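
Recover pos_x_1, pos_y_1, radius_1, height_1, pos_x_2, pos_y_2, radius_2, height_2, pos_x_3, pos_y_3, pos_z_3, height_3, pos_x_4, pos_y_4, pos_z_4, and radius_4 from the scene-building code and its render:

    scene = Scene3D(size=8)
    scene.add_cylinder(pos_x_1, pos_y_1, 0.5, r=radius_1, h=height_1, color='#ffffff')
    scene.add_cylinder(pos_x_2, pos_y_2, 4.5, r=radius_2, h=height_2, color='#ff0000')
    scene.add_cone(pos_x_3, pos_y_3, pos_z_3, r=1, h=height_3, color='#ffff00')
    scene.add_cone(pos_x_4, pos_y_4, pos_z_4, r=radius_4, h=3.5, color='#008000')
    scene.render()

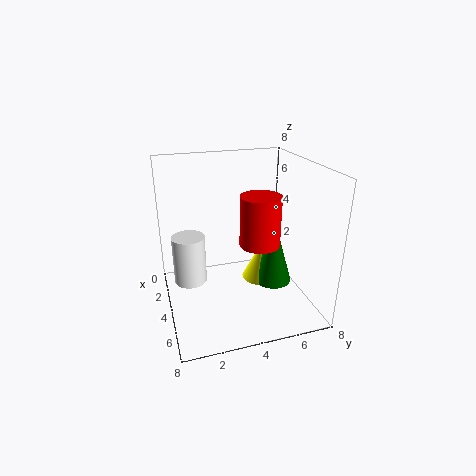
pos_x_1 = 2; pos_y_1 = 1.5; radius_1 = 1; height_1 = 3; pos_x_2 = 6; pos_y_2 = 4.5; radius_2 = 1; height_2 = 2.5; pos_x_3 = 5; pos_y_3 = 5; pos_z_3 = 2; height_3 = 2; pos_x_4 = 5.5; pos_y_4 = 5.5; pos_z_4 = 2; radius_4 = 1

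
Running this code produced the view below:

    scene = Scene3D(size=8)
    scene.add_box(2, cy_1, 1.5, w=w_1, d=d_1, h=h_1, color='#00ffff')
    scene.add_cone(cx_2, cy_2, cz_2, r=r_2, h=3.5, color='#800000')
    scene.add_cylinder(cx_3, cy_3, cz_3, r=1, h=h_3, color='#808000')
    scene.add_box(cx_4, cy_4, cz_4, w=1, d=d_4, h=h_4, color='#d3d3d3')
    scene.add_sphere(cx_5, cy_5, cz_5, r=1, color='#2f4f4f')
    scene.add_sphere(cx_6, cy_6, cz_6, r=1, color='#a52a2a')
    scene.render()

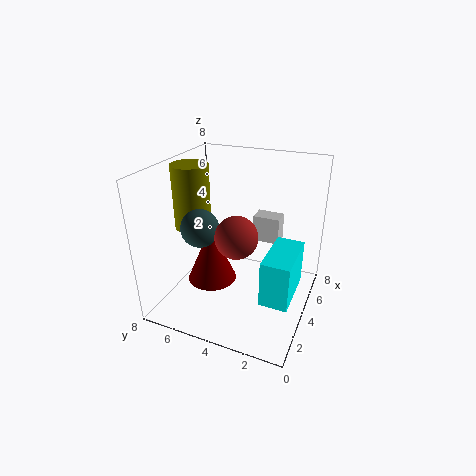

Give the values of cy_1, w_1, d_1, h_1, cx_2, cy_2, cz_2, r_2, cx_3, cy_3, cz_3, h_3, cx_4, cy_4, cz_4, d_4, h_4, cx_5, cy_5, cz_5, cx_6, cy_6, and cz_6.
cy_1 = 0.5, w_1 = 3, d_1 = 1.5, h_1 = 2.5, cx_2 = 4.5, cy_2 = 6, cz_2 = 0.5, r_2 = 1.5, cx_3 = 3.5, cy_3 = 6.5, cz_3 = 4.5, h_3 = 3.5, cx_4 = 5, cy_4 = 2, cz_4 = 3.5, d_4 = 1.5, h_4 = 1.5, cx_5 = 2.5, cy_5 = 5.5, cz_5 = 5, cx_6 = 1.5, cy_6 = 3, cz_6 = 5.5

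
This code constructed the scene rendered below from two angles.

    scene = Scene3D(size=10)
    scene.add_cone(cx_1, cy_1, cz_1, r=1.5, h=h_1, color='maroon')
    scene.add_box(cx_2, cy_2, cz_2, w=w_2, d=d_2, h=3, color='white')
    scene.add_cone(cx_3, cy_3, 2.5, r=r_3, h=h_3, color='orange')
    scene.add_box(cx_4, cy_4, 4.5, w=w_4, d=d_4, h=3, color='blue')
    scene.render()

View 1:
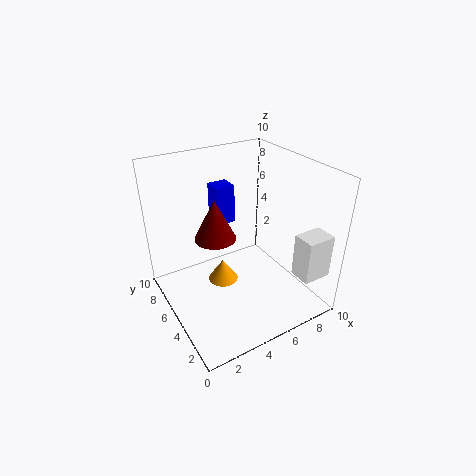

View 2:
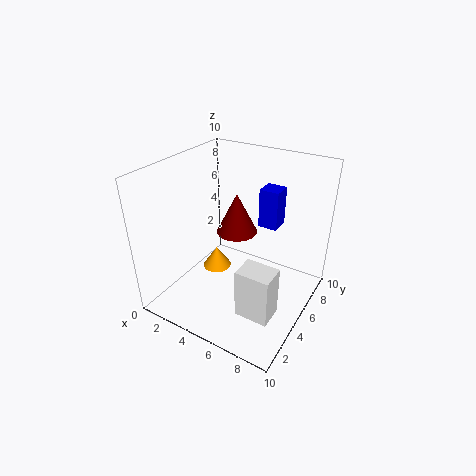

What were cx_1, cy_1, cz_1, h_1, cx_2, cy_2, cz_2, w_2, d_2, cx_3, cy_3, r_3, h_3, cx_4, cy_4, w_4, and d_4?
cx_1 = 4
cy_1 = 6.5
cz_1 = 4.5
h_1 = 3
cx_2 = 7.5
cy_2 = 0.5
cz_2 = 3
w_2 = 2
d_2 = 1.5
cx_3 = 3.5
cy_3 = 4.5
r_3 = 1
h_3 = 1.5
cx_4 = 5
cy_4 = 8
w_4 = 1.5
d_4 = 1.5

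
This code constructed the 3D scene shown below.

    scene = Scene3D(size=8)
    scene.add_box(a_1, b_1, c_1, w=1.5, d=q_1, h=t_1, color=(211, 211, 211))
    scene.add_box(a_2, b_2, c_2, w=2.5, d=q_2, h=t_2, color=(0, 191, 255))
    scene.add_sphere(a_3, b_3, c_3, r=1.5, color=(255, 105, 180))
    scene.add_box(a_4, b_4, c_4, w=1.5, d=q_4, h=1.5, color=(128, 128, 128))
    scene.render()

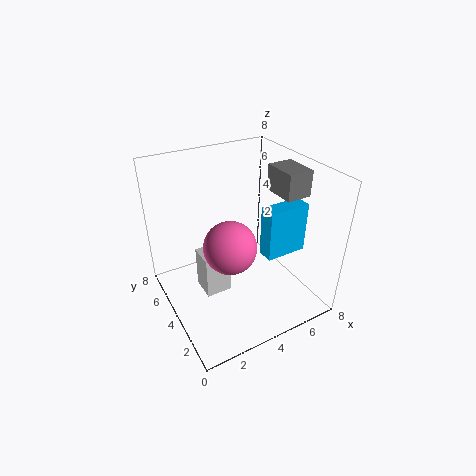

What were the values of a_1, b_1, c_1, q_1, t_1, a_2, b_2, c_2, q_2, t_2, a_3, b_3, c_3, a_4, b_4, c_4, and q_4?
a_1 = 2
b_1 = 4
c_1 = 0.5
q_1 = 1.5
t_1 = 2.5
a_2 = 5.5
b_2 = 3
c_2 = 2.5
q_2 = 1
t_2 = 3
a_3 = 3.5
b_3 = 4
c_3 = 3.5
a_4 = 6.5
b_4 = 3
c_4 = 6
q_4 = 2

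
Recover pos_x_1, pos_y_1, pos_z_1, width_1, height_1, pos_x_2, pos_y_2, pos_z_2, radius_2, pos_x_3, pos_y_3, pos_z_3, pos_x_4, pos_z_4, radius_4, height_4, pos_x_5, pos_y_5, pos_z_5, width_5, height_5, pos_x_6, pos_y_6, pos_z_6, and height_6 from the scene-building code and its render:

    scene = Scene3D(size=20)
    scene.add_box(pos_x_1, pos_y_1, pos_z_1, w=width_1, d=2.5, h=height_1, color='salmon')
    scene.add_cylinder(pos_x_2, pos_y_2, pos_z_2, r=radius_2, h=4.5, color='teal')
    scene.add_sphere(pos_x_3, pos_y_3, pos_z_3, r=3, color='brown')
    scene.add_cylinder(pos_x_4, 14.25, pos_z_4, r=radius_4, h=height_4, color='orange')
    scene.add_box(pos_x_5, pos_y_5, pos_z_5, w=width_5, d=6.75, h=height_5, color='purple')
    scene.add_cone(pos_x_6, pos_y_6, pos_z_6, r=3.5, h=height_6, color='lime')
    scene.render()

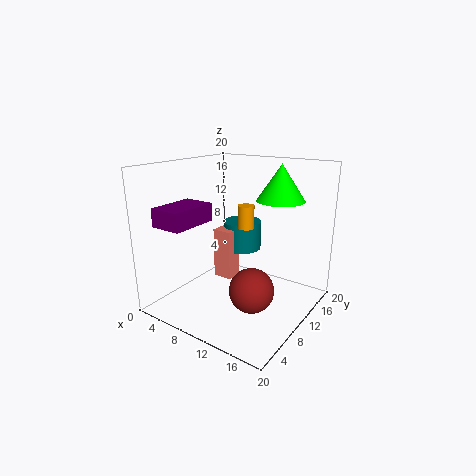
pos_x_1 = 4; pos_y_1 = 12; pos_z_1 = 1.75; width_1 = 3; height_1 = 7.75; pos_x_2 = 6.5; pos_y_2 = 16.25; pos_z_2 = 5.75; radius_2 = 3; pos_x_3 = 13.75; pos_y_3 = 7.75; pos_z_3 = 4; pos_x_4 = 8.5; pos_z_4 = 10; radius_4 = 1.25; height_4 = 3.5; pos_x_5 = 2; pos_y_5 = 2; pos_z_5 = 12.25; width_5 = 4.5; height_5 = 2.5; pos_x_6 = 13.25; pos_y_6 = 16; pos_z_6 = 14.5; height_6 = 5.25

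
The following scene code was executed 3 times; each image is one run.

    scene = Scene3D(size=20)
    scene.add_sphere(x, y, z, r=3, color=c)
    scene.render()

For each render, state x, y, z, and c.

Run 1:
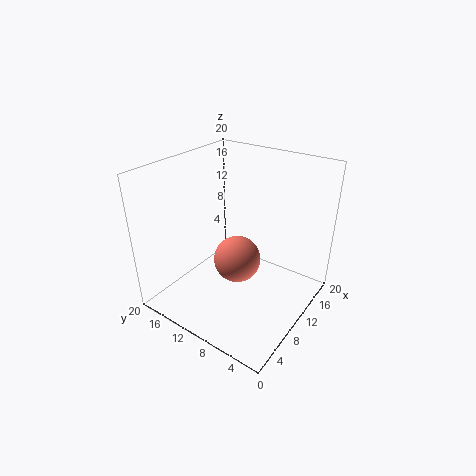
x = 7; y = 8; z = 9; c = 'salmon'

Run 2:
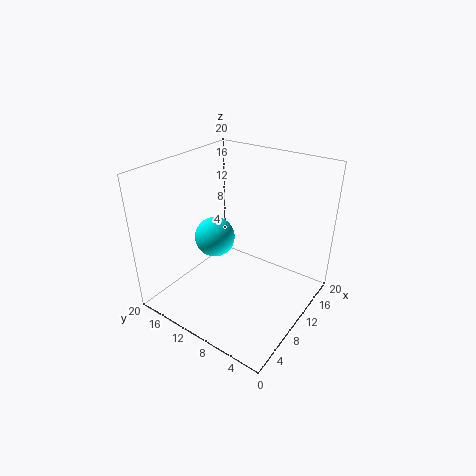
x = 11; y = 15; z = 8; c = 'cyan'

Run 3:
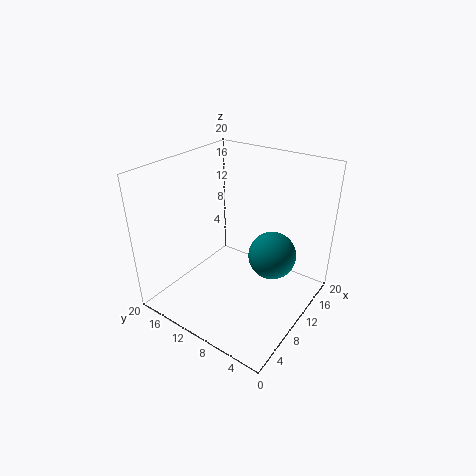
x = 9; y = 4; z = 10; c = 'teal'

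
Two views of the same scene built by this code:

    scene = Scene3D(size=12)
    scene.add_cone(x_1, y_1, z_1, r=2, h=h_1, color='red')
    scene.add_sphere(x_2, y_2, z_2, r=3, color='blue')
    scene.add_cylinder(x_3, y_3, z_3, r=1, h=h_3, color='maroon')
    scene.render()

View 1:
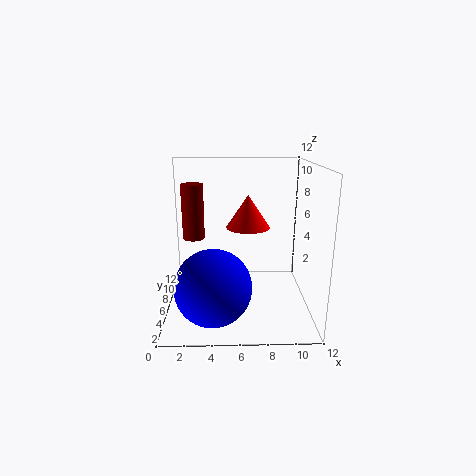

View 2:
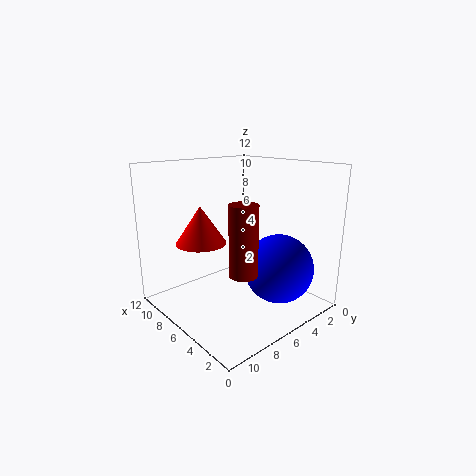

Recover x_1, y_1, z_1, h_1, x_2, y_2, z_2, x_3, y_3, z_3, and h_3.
x_1 = 7, y_1 = 9, z_1 = 6, h_1 = 3, x_2 = 4, y_2 = 3, z_2 = 3, x_3 = 2, y_3 = 9, z_3 = 5, h_3 = 5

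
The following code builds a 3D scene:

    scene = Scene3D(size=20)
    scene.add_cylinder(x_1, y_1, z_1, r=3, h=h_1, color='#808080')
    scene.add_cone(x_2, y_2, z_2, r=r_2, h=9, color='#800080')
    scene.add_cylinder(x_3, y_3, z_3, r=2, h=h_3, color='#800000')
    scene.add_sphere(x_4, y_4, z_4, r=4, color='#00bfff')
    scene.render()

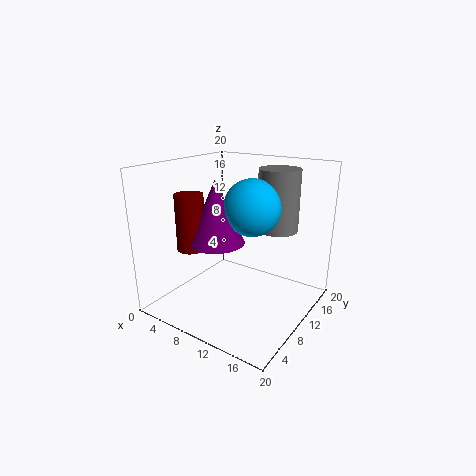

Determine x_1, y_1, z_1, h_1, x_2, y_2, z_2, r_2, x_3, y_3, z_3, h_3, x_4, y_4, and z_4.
x_1 = 13, y_1 = 16, z_1 = 10, h_1 = 9, x_2 = 7, y_2 = 9, z_2 = 9, r_2 = 4, x_3 = 4, y_3 = 7, z_3 = 8, h_3 = 8, x_4 = 11, y_4 = 12, z_4 = 14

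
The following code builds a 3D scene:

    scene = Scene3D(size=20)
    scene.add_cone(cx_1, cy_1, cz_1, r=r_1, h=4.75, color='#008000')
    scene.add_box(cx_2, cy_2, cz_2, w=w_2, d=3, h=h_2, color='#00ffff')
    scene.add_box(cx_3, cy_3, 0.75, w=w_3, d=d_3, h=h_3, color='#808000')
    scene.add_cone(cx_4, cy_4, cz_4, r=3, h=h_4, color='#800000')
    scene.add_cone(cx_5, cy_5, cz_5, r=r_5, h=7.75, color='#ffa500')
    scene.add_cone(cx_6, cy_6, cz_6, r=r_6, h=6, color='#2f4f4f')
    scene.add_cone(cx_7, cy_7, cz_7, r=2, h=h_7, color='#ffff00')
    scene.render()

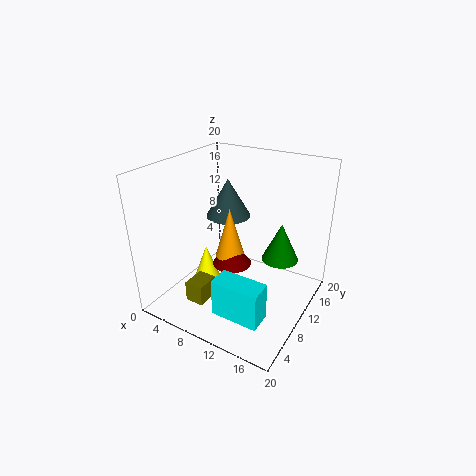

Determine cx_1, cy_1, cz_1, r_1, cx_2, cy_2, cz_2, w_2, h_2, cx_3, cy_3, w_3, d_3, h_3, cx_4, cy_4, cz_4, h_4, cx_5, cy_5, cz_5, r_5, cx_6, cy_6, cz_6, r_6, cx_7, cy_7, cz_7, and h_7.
cx_1 = 17, cy_1 = 8.5, cz_1 = 9.75, r_1 = 2.25, cx_2 = 10.75, cy_2 = 2.25, cz_2 = 2.75, w_2 = 6.25, h_2 = 5, cx_3 = 4.5, cy_3 = 4.5, w_3 = 2.75, d_3 = 3.5, h_3 = 3, cx_4 = 7.25, cy_4 = 12.75, cz_4 = 3.5, h_4 = 4, cx_5 = 6.75, cy_5 = 13, cz_5 = 4.75, r_5 = 2.25, cx_6 = 4.75, cy_6 = 15.75, cz_6 = 10, r_6 = 3.5, cx_7 = 3, cy_7 = 11.75, cz_7 = 0.25, h_7 = 5.5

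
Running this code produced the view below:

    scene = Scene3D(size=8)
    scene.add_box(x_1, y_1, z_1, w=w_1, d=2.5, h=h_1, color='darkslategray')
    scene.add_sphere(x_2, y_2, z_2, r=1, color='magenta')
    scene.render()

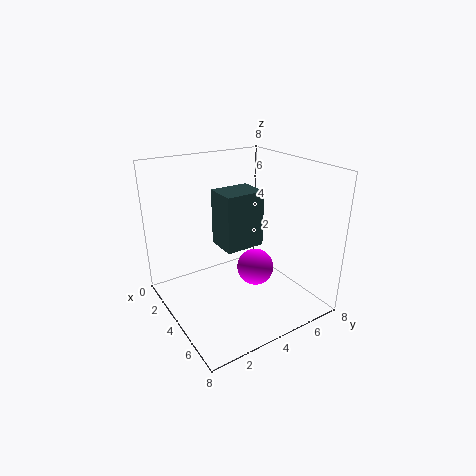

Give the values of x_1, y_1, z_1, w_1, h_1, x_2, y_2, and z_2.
x_1 = 1, y_1 = 4, z_1 = 2.5, w_1 = 2, h_1 = 3.5, x_2 = 5, y_2 = 4.5, z_2 = 2.5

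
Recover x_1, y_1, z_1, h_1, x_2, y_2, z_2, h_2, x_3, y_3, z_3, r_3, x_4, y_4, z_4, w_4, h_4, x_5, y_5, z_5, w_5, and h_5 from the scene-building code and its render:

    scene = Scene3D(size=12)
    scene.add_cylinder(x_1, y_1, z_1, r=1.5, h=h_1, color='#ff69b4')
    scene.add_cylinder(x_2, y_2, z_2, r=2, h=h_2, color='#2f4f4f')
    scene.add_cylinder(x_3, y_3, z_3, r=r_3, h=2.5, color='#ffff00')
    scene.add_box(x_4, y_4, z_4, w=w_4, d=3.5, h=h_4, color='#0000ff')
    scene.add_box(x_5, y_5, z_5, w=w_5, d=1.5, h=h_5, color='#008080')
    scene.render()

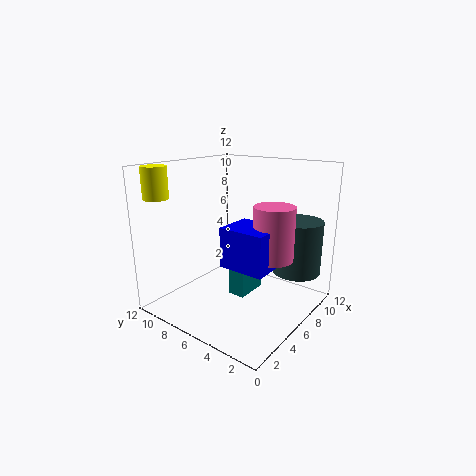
x_1 = 5; y_1 = 2; z_1 = 5.5; h_1 = 4; x_2 = 9; y_2 = 2; z_2 = 3; h_2 = 4.5; x_3 = 1.5; y_3 = 10.5; z_3 = 9.5; r_3 = 1; x_4 = 2.5; y_4 = 1.5; z_4 = 5; w_4 = 3; h_4 = 3; x_5 = 6; y_5 = 5.5; z_5 = 0.5; w_5 = 3; h_5 = 4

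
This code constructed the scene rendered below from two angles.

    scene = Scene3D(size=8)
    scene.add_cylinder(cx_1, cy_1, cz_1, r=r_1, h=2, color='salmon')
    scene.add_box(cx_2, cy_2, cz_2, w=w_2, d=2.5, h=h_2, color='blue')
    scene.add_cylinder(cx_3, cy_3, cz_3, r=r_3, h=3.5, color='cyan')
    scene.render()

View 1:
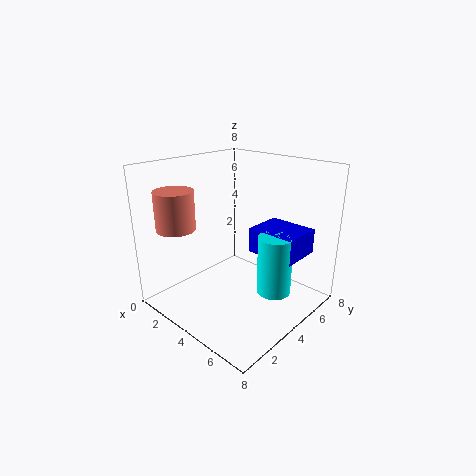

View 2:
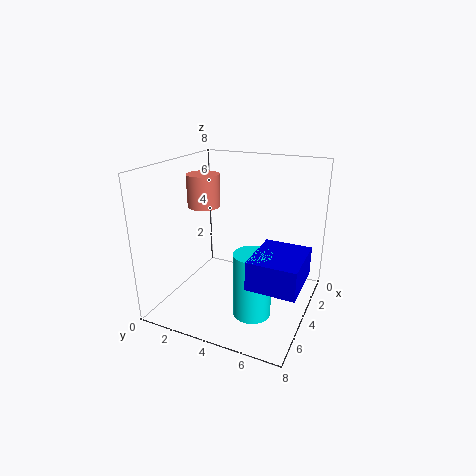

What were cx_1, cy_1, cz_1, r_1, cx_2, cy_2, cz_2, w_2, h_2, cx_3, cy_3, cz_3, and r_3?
cx_1 = 2.5, cy_1 = 1, cz_1 = 5, r_1 = 1, cx_2 = 3.5, cy_2 = 5.5, cz_2 = 2.5, w_2 = 3, h_2 = 1.5, cx_3 = 5.5, cy_3 = 5.5, cz_3 = 0.5, r_3 = 1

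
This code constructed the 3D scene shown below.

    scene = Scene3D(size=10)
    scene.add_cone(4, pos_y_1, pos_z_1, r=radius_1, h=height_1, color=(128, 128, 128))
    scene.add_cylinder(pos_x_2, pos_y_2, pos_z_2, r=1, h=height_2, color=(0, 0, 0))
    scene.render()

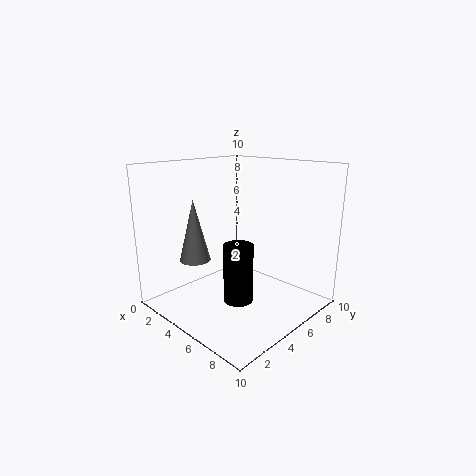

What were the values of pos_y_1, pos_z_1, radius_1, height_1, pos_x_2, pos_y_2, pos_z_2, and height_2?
pos_y_1 = 2; pos_z_1 = 4; radius_1 = 1; height_1 = 4; pos_x_2 = 6; pos_y_2 = 4; pos_z_2 = 1; height_2 = 4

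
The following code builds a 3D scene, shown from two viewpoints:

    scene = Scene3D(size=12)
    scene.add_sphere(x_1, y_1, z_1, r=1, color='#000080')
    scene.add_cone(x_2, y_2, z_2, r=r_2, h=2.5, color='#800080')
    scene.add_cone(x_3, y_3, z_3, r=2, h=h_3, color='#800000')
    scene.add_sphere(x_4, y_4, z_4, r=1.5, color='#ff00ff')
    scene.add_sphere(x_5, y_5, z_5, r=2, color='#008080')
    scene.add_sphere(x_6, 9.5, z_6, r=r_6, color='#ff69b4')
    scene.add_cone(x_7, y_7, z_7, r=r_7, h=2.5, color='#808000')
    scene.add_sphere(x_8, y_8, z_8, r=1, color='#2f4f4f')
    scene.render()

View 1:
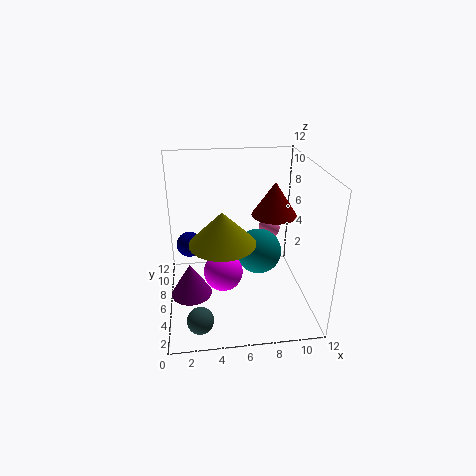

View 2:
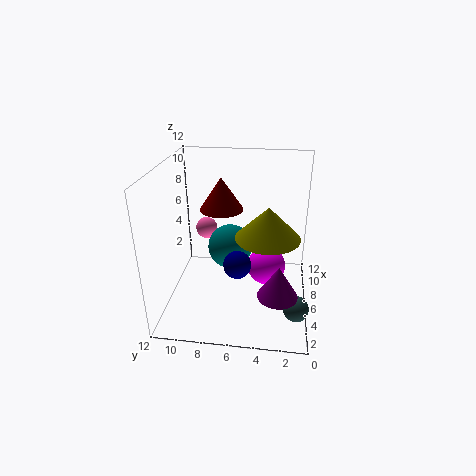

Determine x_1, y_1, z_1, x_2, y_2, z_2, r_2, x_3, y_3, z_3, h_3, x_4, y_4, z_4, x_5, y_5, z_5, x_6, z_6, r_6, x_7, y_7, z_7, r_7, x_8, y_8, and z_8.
x_1 = 2; y_1 = 5.5; z_1 = 6; x_2 = 2; y_2 = 2.5; z_2 = 3.5; r_2 = 1.5; x_3 = 9.5; y_3 = 8; z_3 = 7; h_3 = 3; x_4 = 4.5; y_4 = 3.5; z_4 = 4.5; x_5 = 8; y_5 = 7; z_5 = 4; x_6 = 9.5; z_6 = 5; r_6 = 1; x_7 = 4.5; y_7 = 3.5; z_7 = 7; r_7 = 2.5; x_8 = 2.5; y_8 = 1; z_8 = 2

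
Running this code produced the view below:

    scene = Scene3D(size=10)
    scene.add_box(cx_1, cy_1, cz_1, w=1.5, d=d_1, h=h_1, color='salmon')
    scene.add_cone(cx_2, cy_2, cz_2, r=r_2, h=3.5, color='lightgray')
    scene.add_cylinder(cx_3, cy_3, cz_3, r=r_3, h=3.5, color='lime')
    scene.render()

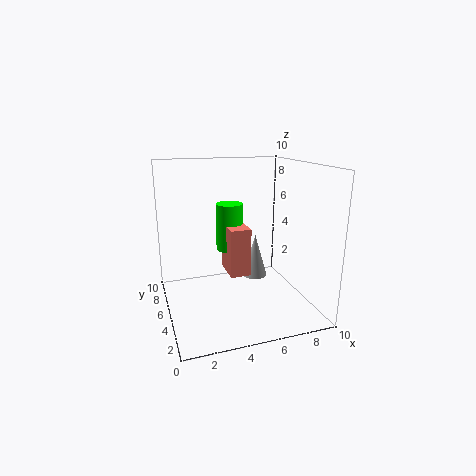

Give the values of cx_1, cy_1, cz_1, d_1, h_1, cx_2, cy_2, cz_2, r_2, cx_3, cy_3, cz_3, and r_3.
cx_1 = 4.5, cy_1 = 5, cz_1 = 2, d_1 = 2.5, h_1 = 3.5, cx_2 = 7.5, cy_2 = 8, cz_2 = 0.5, r_2 = 1, cx_3 = 5, cy_3 = 7, cz_3 = 3.5, r_3 = 1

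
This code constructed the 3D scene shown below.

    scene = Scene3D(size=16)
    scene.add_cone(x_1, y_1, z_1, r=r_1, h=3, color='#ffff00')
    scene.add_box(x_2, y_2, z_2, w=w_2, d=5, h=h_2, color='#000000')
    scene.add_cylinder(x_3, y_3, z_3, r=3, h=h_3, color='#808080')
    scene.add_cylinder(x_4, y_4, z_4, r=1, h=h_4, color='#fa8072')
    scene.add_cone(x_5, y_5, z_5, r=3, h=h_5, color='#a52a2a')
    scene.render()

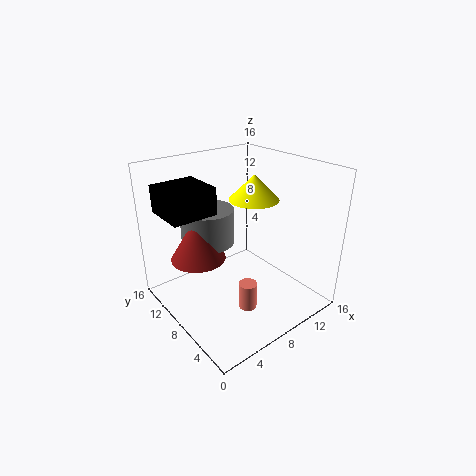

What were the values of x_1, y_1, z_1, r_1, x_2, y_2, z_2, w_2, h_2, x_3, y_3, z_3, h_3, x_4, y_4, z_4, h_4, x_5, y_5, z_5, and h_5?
x_1 = 12, y_1 = 10, z_1 = 11, r_1 = 3, x_2 = 1, y_2 = 9, z_2 = 11, w_2 = 5, h_2 = 3, x_3 = 6, y_3 = 11, z_3 = 7, h_3 = 4, x_4 = 7, y_4 = 5, z_4 = 1, h_4 = 3, x_5 = 4, y_5 = 10, z_5 = 6, h_5 = 5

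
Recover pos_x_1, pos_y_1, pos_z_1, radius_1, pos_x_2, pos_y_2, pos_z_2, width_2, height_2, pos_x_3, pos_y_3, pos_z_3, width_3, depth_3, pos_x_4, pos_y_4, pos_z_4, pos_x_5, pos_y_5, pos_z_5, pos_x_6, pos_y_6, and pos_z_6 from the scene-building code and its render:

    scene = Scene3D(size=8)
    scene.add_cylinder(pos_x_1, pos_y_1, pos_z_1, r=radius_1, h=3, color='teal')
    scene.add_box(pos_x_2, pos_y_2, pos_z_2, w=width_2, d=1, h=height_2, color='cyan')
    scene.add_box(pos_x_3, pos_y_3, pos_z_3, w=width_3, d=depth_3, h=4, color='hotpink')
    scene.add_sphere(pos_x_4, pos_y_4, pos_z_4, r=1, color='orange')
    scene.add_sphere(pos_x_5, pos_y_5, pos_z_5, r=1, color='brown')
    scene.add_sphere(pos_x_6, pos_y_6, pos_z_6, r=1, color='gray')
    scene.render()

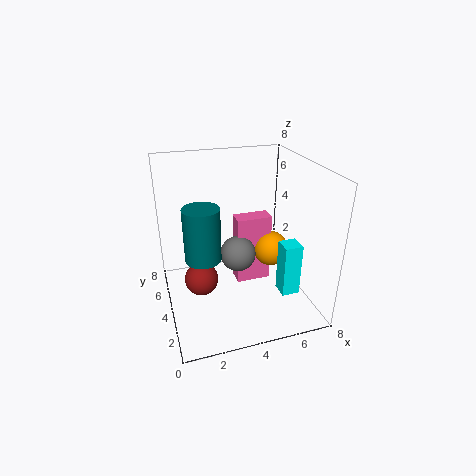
pos_x_1 = 2
pos_y_1 = 4
pos_z_1 = 3
radius_1 = 1
pos_x_2 = 6
pos_y_2 = 2
pos_z_2 = 1
width_2 = 1
height_2 = 3
pos_x_3 = 4
pos_y_3 = 4
pos_z_3 = 1
width_3 = 2
depth_3 = 1
pos_x_4 = 6
pos_y_4 = 4
pos_z_4 = 3
pos_x_5 = 2
pos_y_5 = 5
pos_z_5 = 1
pos_x_6 = 4
pos_y_6 = 4
pos_z_6 = 3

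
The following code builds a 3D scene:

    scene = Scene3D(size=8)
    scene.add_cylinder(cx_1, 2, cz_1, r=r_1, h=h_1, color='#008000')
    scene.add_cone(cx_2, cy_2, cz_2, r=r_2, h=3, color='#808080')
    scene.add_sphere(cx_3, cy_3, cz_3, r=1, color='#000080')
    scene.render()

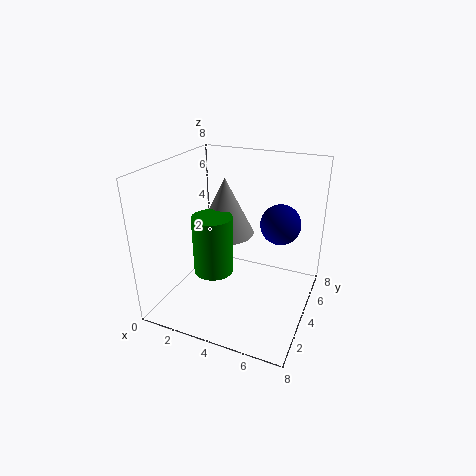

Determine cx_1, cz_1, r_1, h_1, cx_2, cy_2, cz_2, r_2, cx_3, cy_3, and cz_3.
cx_1 = 3.5, cz_1 = 3, r_1 = 1, h_1 = 3, cx_2 = 3.5, cy_2 = 3.5, cz_2 = 4.5, r_2 = 1.5, cx_3 = 6.5, cy_3 = 3.5, cz_3 = 5.5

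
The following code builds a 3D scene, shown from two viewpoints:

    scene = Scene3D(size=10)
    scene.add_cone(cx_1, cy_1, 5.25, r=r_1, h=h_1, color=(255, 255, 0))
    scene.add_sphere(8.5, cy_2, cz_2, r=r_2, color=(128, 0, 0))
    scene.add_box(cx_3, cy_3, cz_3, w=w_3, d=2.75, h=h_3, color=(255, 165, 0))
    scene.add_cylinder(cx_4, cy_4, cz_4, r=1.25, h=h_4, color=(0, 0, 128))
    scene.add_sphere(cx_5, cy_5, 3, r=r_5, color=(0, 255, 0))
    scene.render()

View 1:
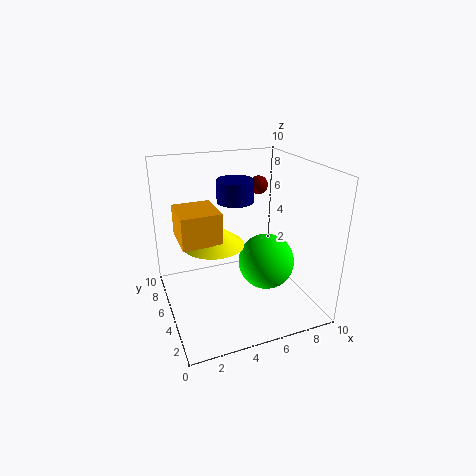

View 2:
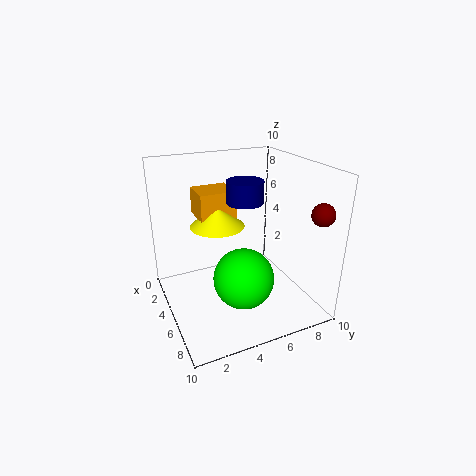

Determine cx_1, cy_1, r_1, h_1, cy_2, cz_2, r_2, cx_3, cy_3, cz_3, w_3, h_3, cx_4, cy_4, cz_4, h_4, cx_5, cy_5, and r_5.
cx_1 = 3
cy_1 = 4.25
r_1 = 2
h_1 = 1.5
cy_2 = 9.25
cz_2 = 7.25
r_2 = 0.75
cx_3 = 0.75
cy_3 = 3
cz_3 = 5.75
w_3 = 2.5
h_3 = 2
cx_4 = 5
cy_4 = 5.5
cz_4 = 7.5
h_4 = 1.5
cx_5 = 7
cy_5 = 4.5
r_5 = 2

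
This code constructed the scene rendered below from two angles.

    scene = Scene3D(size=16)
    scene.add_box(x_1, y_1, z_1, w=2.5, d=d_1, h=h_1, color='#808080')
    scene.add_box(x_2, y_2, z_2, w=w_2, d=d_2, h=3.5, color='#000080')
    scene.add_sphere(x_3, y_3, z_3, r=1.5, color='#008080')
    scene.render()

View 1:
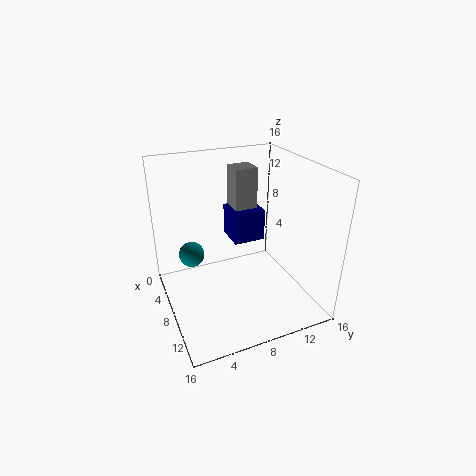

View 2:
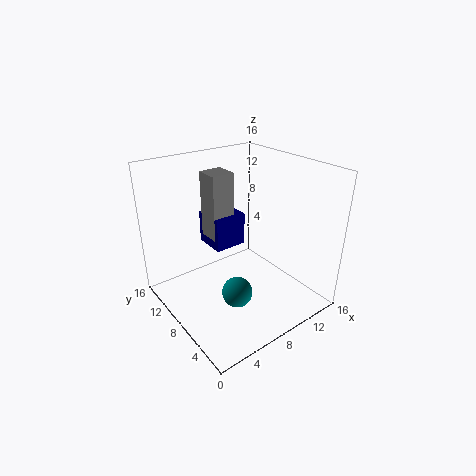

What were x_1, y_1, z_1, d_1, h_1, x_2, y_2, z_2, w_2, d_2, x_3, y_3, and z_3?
x_1 = 5
y_1 = 8
z_1 = 8.5
d_1 = 2.5
h_1 = 7
x_2 = 5
y_2 = 7.5
z_2 = 7.5
w_2 = 3.5
d_2 = 3.5
x_3 = 4.5
y_3 = 3.5
z_3 = 5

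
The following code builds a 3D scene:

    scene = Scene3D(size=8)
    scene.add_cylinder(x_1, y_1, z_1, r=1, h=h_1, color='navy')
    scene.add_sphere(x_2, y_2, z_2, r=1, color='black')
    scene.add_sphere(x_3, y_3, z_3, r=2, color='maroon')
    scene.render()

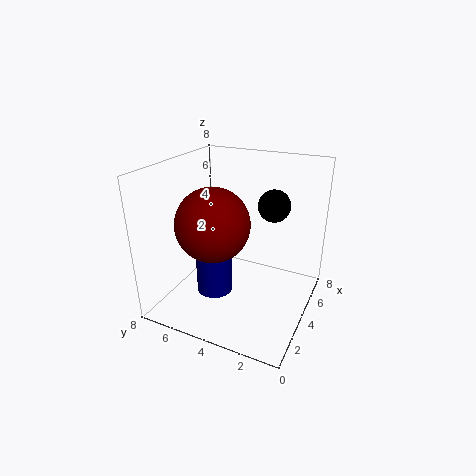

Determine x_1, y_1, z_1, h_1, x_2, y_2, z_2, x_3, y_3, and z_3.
x_1 = 3
y_1 = 5
z_1 = 1
h_1 = 4
x_2 = 7
y_2 = 3
z_2 = 5
x_3 = 3
y_3 = 5
z_3 = 5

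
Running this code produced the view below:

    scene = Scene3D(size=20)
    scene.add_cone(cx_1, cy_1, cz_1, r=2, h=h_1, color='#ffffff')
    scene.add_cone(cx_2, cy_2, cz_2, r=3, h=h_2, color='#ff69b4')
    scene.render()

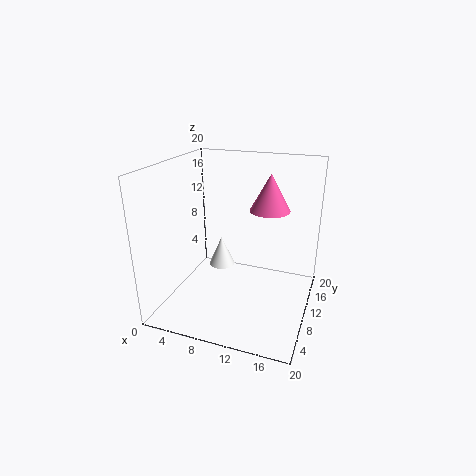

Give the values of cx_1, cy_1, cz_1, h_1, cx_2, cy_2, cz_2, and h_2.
cx_1 = 6; cy_1 = 13.5; cz_1 = 3.5; h_1 = 4.5; cx_2 = 13; cy_2 = 15.5; cz_2 = 12.5; h_2 = 5.5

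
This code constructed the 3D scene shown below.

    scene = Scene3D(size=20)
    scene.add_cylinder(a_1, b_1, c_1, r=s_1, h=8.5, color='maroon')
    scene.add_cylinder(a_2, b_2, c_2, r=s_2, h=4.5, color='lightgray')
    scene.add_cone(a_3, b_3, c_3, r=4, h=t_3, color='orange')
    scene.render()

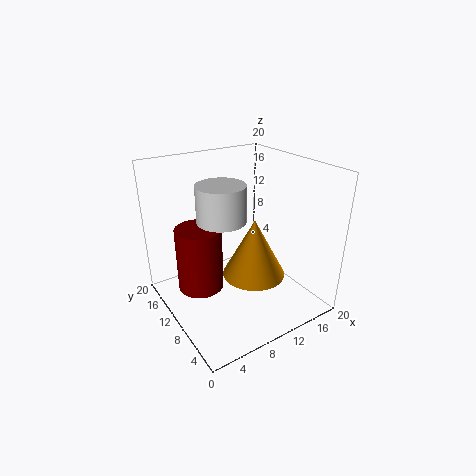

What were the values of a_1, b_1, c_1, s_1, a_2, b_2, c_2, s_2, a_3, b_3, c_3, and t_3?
a_1 = 4, b_1 = 10, c_1 = 4.5, s_1 = 3, a_2 = 6, b_2 = 7.5, c_2 = 14.5, s_2 = 3, a_3 = 9.5, b_3 = 5.5, c_3 = 7, t_3 = 7.5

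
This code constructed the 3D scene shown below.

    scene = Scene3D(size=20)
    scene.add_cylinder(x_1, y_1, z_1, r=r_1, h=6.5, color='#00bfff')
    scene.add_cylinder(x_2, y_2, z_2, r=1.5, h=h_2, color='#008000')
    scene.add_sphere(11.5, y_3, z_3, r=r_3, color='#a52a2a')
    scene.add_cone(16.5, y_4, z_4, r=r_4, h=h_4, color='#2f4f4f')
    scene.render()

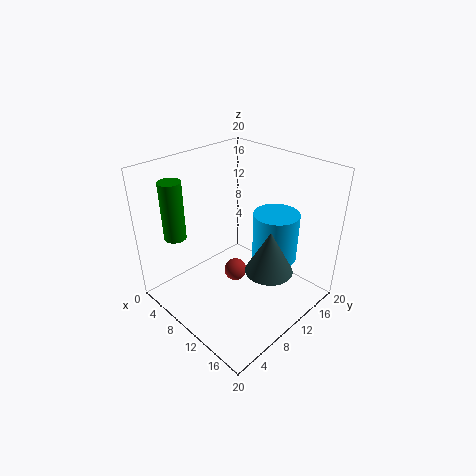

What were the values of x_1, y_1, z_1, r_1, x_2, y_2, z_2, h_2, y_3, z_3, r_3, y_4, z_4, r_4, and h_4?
x_1 = 14.5, y_1 = 12.5, z_1 = 8, r_1 = 3, x_2 = 4.5, y_2 = 3.5, z_2 = 10.5, h_2 = 8, y_3 = 8, z_3 = 6.5, r_3 = 1.5, y_4 = 9, z_4 = 8.5, r_4 = 3, h_4 = 5.5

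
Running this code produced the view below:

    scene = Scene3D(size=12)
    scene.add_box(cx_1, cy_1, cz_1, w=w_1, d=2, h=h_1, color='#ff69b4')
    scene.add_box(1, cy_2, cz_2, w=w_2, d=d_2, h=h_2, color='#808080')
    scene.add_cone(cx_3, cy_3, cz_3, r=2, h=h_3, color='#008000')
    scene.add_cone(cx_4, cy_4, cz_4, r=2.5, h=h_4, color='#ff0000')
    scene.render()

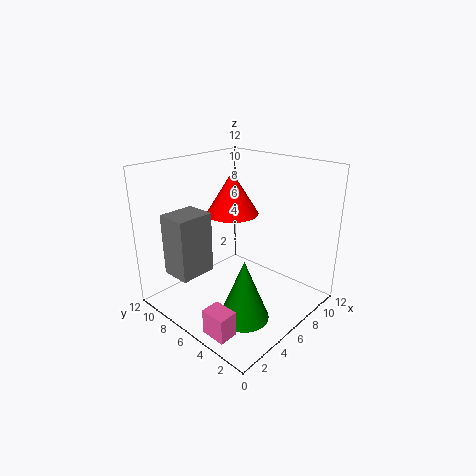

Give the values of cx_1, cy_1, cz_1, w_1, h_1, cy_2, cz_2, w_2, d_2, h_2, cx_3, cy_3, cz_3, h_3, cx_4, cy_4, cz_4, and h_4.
cx_1 = 0.5; cy_1 = 2.5; cz_1 = 0.5; w_1 = 1.5; h_1 = 2; cy_2 = 7; cz_2 = 3.5; w_2 = 3; d_2 = 2.5; h_2 = 5; cx_3 = 4; cy_3 = 3.5; cz_3 = 0.5; h_3 = 5; cx_4 = 9; cy_4 = 9.5; cz_4 = 6.5; h_4 = 4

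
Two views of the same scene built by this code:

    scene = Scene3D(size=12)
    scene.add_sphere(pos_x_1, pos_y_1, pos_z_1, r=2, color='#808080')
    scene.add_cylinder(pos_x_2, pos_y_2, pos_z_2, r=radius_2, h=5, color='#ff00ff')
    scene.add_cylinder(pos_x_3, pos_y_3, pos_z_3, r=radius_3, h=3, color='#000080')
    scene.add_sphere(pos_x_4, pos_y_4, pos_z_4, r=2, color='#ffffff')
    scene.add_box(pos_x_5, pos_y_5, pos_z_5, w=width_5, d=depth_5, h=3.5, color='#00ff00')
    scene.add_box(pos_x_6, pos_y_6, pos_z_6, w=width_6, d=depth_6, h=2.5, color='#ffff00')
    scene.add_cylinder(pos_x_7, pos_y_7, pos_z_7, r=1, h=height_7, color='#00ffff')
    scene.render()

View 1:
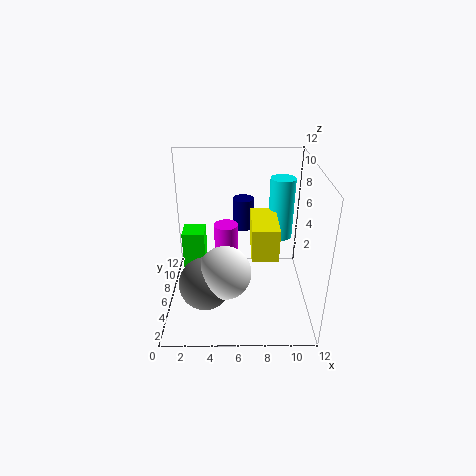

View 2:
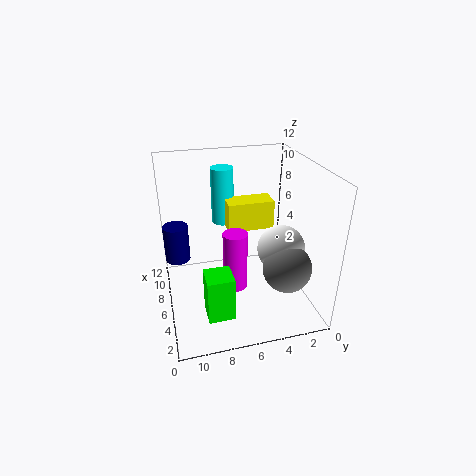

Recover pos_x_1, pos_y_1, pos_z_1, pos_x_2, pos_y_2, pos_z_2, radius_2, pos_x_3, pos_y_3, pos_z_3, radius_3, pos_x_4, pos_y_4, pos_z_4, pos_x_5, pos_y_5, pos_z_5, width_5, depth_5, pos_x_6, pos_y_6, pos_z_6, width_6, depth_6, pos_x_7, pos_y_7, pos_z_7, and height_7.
pos_x_1 = 3.5; pos_y_1 = 2.5; pos_z_1 = 4; pos_x_2 = 5; pos_y_2 = 6.5; pos_z_2 = 2; radius_2 = 1; pos_x_3 = 6.5; pos_y_3 = 11; pos_z_3 = 4.5; radius_3 = 1; pos_x_4 = 5; pos_y_4 = 2.5; pos_z_4 = 5; pos_x_5 = 1; pos_y_5 = 7.5; pos_z_5 = 2; width_5 = 2; depth_5 = 2; pos_x_6 = 7; pos_y_6 = 2.5; pos_z_6 = 6; width_6 = 2; depth_6 = 4; pos_x_7 = 9.5; pos_y_7 = 6.5; pos_z_7 = 6; height_7 = 5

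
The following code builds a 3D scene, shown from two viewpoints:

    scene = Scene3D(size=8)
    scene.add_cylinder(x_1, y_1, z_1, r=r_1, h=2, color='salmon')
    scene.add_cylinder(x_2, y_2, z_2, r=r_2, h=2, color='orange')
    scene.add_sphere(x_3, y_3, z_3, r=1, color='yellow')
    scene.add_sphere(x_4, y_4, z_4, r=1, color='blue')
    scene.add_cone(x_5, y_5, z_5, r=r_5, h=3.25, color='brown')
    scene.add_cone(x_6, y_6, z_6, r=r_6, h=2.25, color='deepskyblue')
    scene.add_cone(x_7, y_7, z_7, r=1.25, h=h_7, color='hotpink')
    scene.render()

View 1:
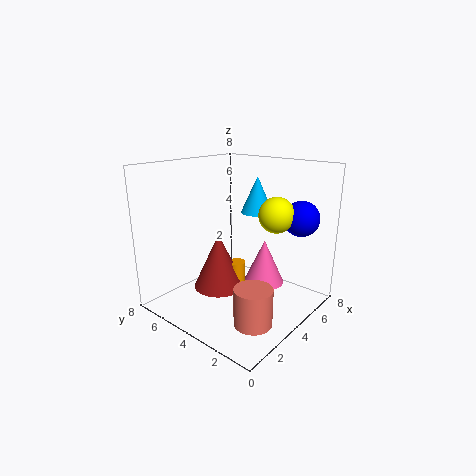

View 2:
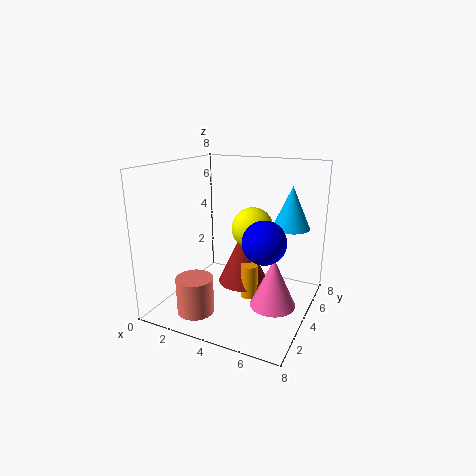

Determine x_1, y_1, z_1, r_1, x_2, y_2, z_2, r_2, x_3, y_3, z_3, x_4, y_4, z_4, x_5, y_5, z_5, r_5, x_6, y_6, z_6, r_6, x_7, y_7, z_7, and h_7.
x_1 = 2.5; y_1 = 1.75; z_1 = 0.25; r_1 = 1; x_2 = 4.5; y_2 = 4.5; z_2 = 0.25; r_2 = 0.5; x_3 = 5.5; y_3 = 2.5; z_3 = 5.25; x_4 = 6.5; y_4 = 1.5; z_4 = 5; x_5 = 3.75; y_5 = 5.25; z_5 = 0.75; r_5 = 1.5; x_6 = 6.75; y_6 = 4.75; z_6 = 4.75; r_6 = 1; x_7 = 6.25; y_7 = 3.75; z_7 = 0.5; h_7 = 2.75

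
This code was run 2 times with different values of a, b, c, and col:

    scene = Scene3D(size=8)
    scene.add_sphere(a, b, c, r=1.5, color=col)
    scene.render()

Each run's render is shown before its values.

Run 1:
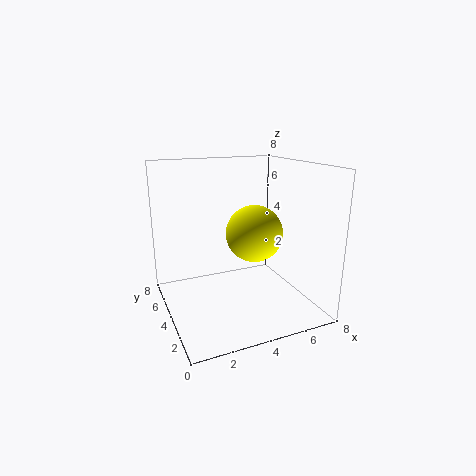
a = 4.5, b = 3, c = 4.5, col = 'yellow'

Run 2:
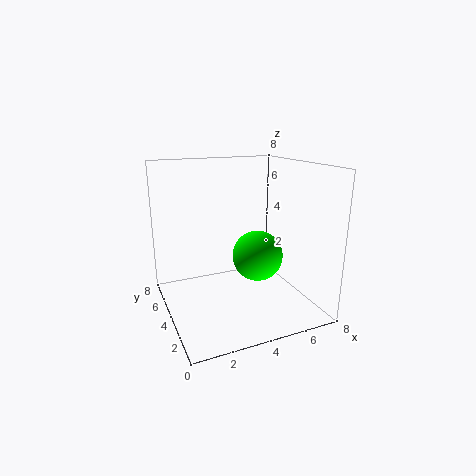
a = 5.5, b = 4.5, c = 2.5, col = 'lime'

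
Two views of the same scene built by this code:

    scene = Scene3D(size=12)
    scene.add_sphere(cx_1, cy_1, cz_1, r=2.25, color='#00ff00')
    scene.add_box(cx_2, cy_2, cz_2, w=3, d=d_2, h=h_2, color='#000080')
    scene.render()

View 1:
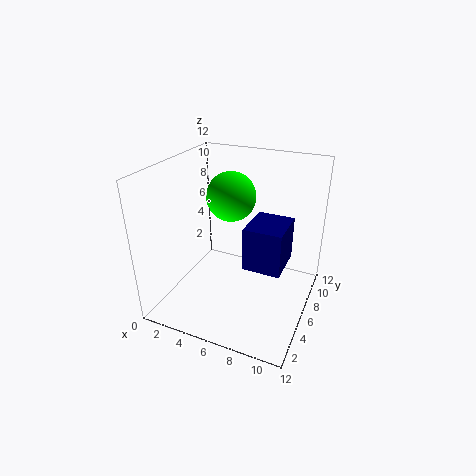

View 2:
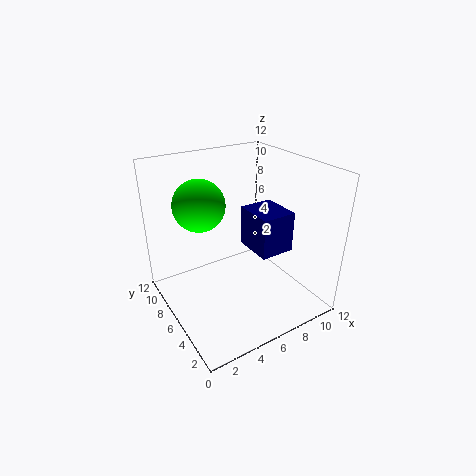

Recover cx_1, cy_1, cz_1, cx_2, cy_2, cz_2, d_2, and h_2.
cx_1 = 4
cy_1 = 9
cz_1 = 8.25
cx_2 = 7.25
cy_2 = 4
cz_2 = 4.5
d_2 = 3.5
h_2 = 3.5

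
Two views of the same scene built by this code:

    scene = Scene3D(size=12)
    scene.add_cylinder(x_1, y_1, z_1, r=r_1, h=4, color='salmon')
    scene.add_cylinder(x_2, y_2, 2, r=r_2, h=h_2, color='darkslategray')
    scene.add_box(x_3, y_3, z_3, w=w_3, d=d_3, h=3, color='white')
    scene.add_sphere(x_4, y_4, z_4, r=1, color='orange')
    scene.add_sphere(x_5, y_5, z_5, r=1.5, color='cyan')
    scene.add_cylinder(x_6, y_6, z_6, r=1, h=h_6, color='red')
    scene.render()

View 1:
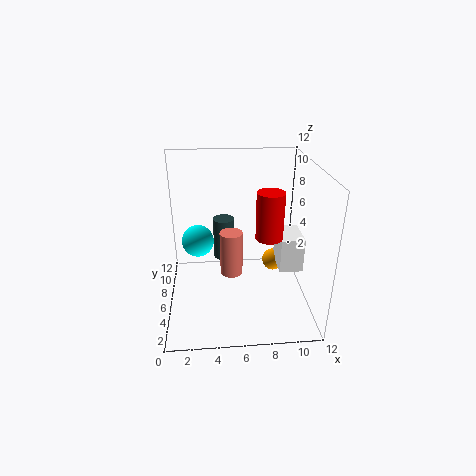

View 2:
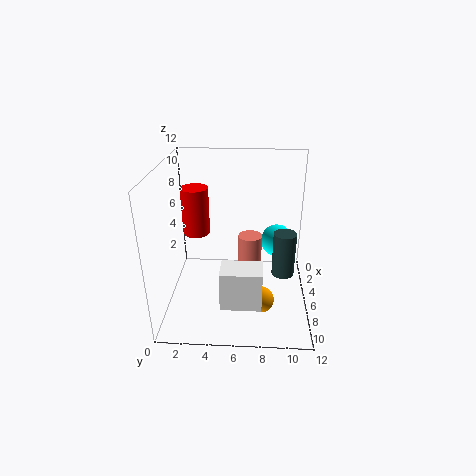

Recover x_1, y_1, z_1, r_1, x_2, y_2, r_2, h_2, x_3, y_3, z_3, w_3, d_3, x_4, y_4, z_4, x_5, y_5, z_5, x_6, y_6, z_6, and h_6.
x_1 = 5.5, y_1 = 7, z_1 = 2, r_1 = 1, x_2 = 5, y_2 = 10, r_2 = 1, h_2 = 4, x_3 = 9.5, y_3 = 5, z_3 = 3, w_3 = 2, d_3 = 3, x_4 = 9.5, y_4 = 8, z_4 = 2.5, x_5 = 2.5, y_5 = 9.5, z_5 = 4, x_6 = 8, y_6 = 3, z_6 = 7.5, h_6 = 3.5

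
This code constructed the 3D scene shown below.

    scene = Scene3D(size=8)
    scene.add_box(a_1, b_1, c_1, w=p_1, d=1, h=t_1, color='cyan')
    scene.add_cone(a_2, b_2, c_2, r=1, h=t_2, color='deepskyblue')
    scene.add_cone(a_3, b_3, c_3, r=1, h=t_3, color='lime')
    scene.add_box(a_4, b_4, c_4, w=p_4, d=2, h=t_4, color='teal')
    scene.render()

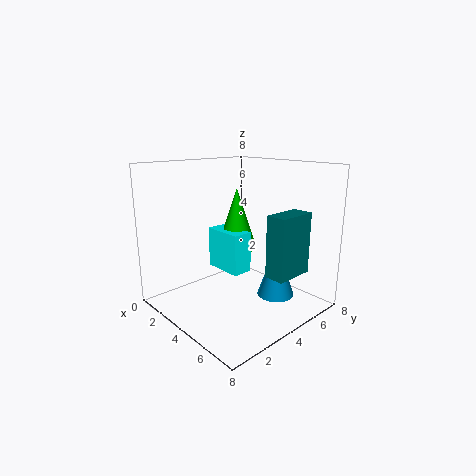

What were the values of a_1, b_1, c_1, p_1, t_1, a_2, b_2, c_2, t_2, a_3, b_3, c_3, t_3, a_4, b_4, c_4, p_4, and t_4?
a_1 = 4, b_1 = 2, c_1 = 3, p_1 = 2, t_1 = 2, a_2 = 6, b_2 = 5, c_2 = 1, t_2 = 3, a_3 = 5, b_3 = 3, c_3 = 4, t_3 = 3, a_4 = 7, b_4 = 3, c_4 = 3, p_4 = 1, t_4 = 3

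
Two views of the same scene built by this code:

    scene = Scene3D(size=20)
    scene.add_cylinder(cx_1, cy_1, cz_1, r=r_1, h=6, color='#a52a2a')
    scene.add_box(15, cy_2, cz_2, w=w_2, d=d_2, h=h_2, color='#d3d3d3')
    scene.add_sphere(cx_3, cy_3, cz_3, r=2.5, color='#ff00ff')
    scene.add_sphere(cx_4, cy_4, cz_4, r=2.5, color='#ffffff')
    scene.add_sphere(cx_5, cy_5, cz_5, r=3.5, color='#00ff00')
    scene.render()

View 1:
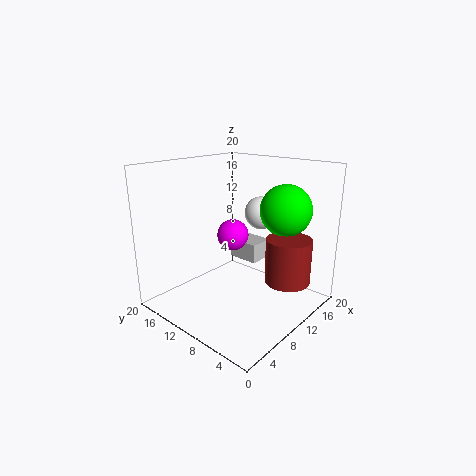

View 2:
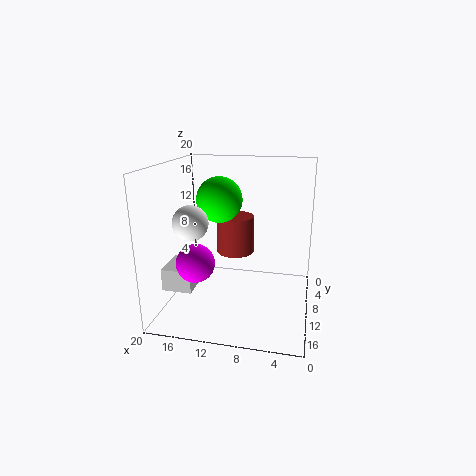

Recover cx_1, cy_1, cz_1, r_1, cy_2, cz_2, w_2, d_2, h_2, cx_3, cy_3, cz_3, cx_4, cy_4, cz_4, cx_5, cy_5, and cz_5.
cx_1 = 12, cy_1 = 3, cz_1 = 5, r_1 = 3, cy_2 = 11, cz_2 = 4, w_2 = 4, d_2 = 5, h_2 = 3, cx_3 = 14.5, cy_3 = 15, cz_3 = 8, cx_4 = 16.5, cy_4 = 11, cz_4 = 12, cx_5 = 14, cy_5 = 5, cz_5 = 14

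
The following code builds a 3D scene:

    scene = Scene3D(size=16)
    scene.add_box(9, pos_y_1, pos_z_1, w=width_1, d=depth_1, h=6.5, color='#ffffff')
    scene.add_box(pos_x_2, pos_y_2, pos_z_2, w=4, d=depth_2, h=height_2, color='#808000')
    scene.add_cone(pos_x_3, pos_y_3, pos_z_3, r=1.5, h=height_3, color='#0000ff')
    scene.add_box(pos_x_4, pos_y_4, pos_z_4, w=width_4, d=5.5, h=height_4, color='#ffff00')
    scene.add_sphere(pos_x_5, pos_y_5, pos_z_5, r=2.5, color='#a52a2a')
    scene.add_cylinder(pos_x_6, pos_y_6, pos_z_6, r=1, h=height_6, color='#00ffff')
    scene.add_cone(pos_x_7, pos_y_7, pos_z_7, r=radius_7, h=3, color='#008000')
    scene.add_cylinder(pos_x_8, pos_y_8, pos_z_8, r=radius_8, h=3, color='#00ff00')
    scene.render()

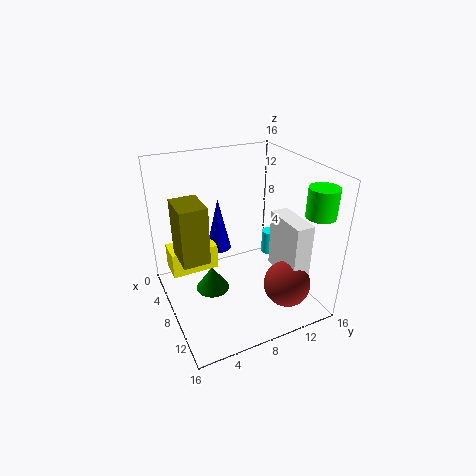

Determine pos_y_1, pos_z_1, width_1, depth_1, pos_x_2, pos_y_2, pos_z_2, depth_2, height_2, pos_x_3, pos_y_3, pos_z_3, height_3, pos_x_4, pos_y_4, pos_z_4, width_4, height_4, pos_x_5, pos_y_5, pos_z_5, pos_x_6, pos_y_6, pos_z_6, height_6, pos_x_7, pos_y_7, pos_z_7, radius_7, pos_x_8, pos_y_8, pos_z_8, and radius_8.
pos_y_1 = 11.5; pos_z_1 = 4.5; width_1 = 5; depth_1 = 2; pos_x_2 = 4.5; pos_y_2 = 1.5; pos_z_2 = 6; depth_2 = 3; height_2 = 6.5; pos_x_3 = 3.5; pos_y_3 = 7.5; pos_z_3 = 4.5; height_3 = 6.5; pos_x_4 = 2.5; pos_y_4 = 1; pos_z_4 = 3; width_4 = 3; height_4 = 3; pos_x_5 = 13; pos_y_5 = 11.5; pos_z_5 = 4; pos_x_6 = 5; pos_y_6 = 14; pos_z_6 = 3; height_6 = 3; pos_x_7 = 6; pos_y_7 = 5.5; pos_z_7 = 0.5; radius_7 = 2; pos_x_8 = 14; pos_y_8 = 14; pos_z_8 = 12; radius_8 = 1.5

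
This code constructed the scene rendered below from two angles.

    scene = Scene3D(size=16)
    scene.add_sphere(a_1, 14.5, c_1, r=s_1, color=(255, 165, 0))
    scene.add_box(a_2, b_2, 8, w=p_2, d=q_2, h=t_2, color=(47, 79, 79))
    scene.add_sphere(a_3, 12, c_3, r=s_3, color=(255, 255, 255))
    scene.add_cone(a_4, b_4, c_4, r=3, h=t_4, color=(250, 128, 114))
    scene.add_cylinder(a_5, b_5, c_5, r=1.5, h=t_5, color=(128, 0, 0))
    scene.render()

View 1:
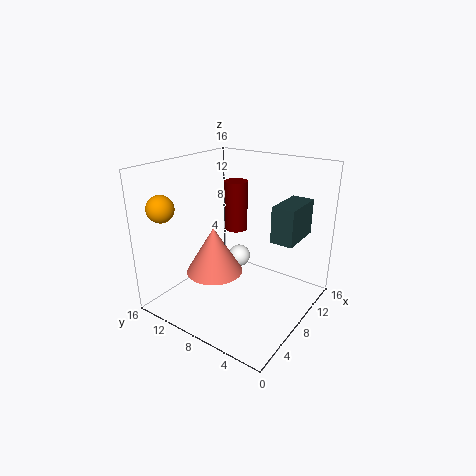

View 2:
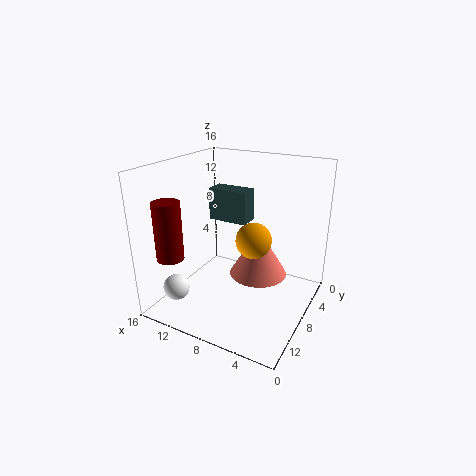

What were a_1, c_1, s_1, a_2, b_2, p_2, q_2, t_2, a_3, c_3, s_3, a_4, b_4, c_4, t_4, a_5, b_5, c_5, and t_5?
a_1 = 3
c_1 = 11.5
s_1 = 1.5
a_2 = 9
b_2 = 2
p_2 = 5
q_2 = 2.5
t_2 = 4
a_3 = 14
c_3 = 2
s_3 = 1.5
a_4 = 5
b_4 = 9
c_4 = 5
t_4 = 5
a_5 = 14
b_5 = 12.5
c_5 = 6
t_5 = 6.5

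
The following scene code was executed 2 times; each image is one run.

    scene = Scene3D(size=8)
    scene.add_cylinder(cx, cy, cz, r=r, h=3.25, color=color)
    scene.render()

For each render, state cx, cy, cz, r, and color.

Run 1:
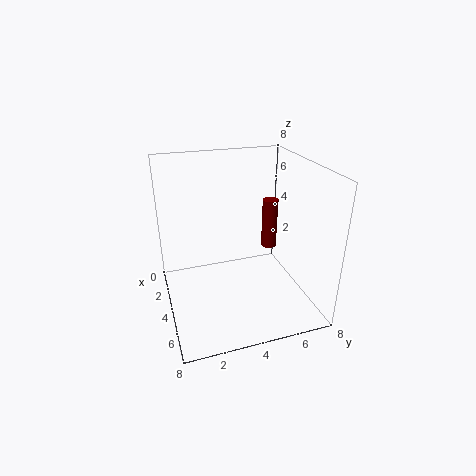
cx = 1.5
cy = 7
cz = 1.75
r = 0.5
color = 'maroon'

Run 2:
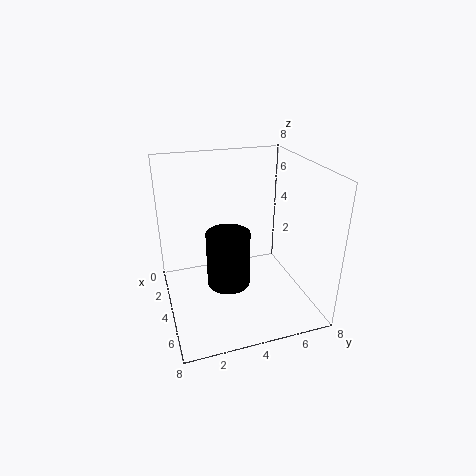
cx = 3.75
cy = 3.5
cz = 1
r = 1.25
color = 'black'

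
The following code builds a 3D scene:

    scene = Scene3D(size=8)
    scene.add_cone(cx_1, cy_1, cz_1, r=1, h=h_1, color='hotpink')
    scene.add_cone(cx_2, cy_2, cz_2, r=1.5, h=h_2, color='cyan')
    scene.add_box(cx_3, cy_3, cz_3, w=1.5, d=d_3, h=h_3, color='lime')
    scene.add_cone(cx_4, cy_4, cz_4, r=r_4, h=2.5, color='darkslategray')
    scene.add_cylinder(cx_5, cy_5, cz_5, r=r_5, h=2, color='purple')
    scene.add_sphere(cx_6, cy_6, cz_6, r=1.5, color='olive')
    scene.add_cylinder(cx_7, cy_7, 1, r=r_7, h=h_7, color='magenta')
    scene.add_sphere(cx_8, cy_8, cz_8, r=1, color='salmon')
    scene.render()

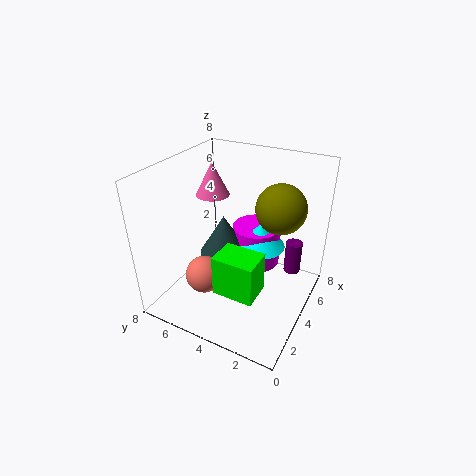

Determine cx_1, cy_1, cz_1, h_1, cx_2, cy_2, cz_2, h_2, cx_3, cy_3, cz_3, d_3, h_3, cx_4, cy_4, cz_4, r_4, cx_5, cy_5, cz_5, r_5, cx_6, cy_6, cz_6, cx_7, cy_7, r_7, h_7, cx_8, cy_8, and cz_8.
cx_1 = 5.5
cy_1 = 6.5
cz_1 = 5.5
h_1 = 2
cx_2 = 6
cy_2 = 3.5
cz_2 = 2.5
h_2 = 1.5
cx_3 = 0.5
cy_3 = 1.5
cz_3 = 3
d_3 = 2
h_3 = 2
cx_4 = 5
cy_4 = 5.5
cz_4 = 2
r_4 = 1.5
cx_5 = 6.5
cy_5 = 1.5
cz_5 = 1
r_5 = 0.5
cx_6 = 6.5
cy_6 = 2.5
cz_6 = 5
cx_7 = 6.5
cy_7 = 4
r_7 = 1.5
h_7 = 2.5
cx_8 = 2
cy_8 = 5
cz_8 = 2.5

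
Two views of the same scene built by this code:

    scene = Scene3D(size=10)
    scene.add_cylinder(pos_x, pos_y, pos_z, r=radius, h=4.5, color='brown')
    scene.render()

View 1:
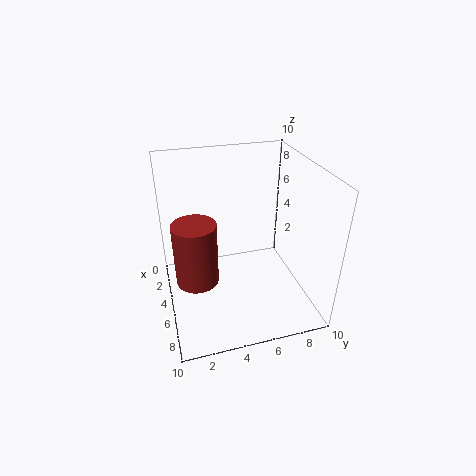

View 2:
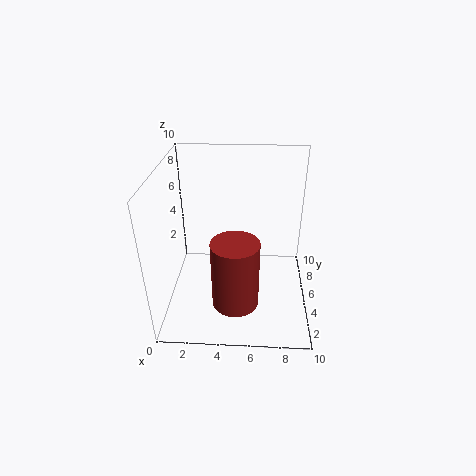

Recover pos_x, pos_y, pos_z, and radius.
pos_x = 5; pos_y = 2; pos_z = 2; radius = 1.5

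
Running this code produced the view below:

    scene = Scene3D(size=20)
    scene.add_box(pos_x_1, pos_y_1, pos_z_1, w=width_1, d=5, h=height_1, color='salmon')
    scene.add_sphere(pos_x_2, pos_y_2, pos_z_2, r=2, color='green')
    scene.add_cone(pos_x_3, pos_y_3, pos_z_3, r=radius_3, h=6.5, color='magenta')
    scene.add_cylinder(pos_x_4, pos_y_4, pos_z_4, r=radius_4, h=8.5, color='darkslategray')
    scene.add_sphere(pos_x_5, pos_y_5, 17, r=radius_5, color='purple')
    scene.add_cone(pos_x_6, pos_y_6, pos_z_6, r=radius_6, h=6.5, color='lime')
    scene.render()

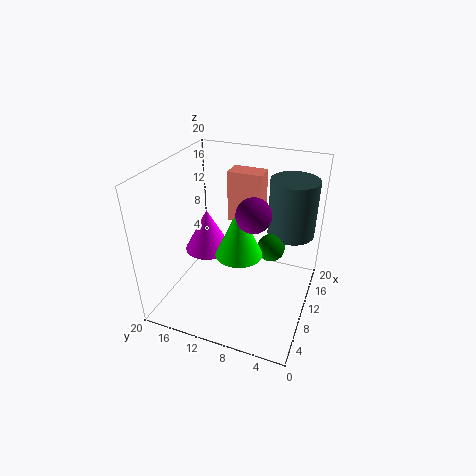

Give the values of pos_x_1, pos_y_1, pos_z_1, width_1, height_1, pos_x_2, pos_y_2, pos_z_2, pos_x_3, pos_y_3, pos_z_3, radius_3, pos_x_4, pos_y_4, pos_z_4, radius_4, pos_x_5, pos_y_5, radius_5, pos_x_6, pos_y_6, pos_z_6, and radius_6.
pos_x_1 = 13.5
pos_y_1 = 8
pos_z_1 = 10.5
width_1 = 3
height_1 = 7.5
pos_x_2 = 13
pos_y_2 = 6
pos_z_2 = 7.5
pos_x_3 = 12.5
pos_y_3 = 16
pos_z_3 = 5.5
radius_3 = 3.5
pos_x_4 = 16.5
pos_y_4 = 4
pos_z_4 = 8.5
radius_4 = 3.5
pos_x_5 = 4.5
pos_y_5 = 6
radius_5 = 2
pos_x_6 = 6.5
pos_y_6 = 8.5
pos_z_6 = 10
radius_6 = 3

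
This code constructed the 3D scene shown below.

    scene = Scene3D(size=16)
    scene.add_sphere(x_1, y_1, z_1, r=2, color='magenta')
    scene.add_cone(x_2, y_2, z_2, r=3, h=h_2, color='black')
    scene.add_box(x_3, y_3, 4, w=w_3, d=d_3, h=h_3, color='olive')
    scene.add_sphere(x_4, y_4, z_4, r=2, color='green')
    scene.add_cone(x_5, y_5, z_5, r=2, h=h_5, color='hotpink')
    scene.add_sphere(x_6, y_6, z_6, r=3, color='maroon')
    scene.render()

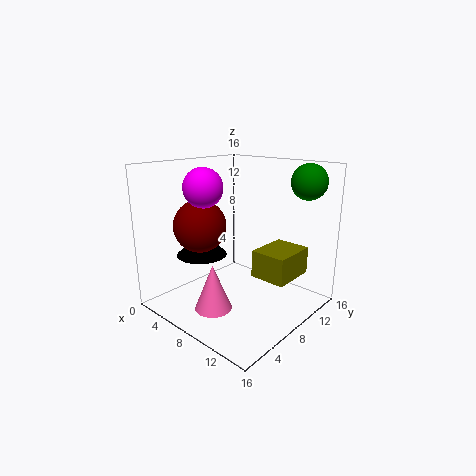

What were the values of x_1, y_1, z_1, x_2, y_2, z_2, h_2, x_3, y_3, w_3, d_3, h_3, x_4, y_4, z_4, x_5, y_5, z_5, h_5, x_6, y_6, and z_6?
x_1 = 7; y_1 = 4; z_1 = 14; x_2 = 3; y_2 = 7; z_2 = 5; h_2 = 3; x_3 = 10; y_3 = 8; w_3 = 4; d_3 = 5; h_3 = 3; x_4 = 13; y_4 = 14; z_4 = 14; x_5 = 8; y_5 = 4; z_5 = 1; h_5 = 5; x_6 = 4; y_6 = 6; z_6 = 9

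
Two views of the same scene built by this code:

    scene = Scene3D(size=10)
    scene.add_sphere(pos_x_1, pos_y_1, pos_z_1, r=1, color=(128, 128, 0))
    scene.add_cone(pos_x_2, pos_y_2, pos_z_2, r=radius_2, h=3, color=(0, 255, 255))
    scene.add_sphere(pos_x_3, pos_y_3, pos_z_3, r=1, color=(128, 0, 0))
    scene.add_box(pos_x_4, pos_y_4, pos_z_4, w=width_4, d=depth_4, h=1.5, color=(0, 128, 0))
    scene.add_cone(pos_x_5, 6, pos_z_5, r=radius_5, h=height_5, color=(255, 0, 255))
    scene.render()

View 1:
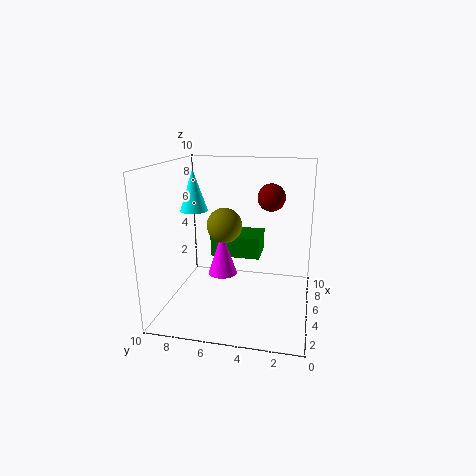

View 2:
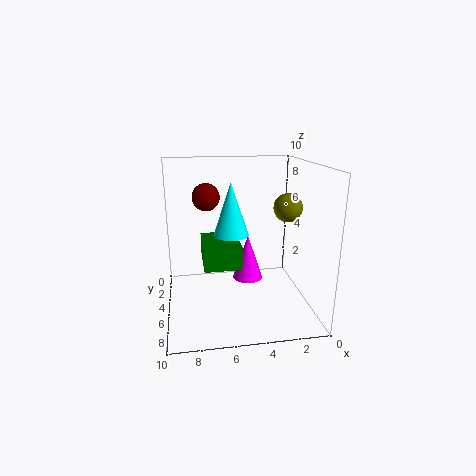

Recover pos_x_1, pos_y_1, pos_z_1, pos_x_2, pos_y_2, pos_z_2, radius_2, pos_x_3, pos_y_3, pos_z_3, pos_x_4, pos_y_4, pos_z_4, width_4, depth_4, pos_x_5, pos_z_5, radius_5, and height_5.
pos_x_1 = 1.5; pos_y_1 = 5; pos_z_1 = 7; pos_x_2 = 6; pos_y_2 = 8.5; pos_z_2 = 6.5; radius_2 = 1; pos_x_3 = 7; pos_y_3 = 3; pos_z_3 = 7.5; pos_x_4 = 5; pos_y_4 = 3.5; pos_z_4 = 3.5; width_4 = 2.5; depth_4 = 3.5; pos_x_5 = 4.5; pos_z_5 = 2.5; radius_5 = 1; height_5 = 3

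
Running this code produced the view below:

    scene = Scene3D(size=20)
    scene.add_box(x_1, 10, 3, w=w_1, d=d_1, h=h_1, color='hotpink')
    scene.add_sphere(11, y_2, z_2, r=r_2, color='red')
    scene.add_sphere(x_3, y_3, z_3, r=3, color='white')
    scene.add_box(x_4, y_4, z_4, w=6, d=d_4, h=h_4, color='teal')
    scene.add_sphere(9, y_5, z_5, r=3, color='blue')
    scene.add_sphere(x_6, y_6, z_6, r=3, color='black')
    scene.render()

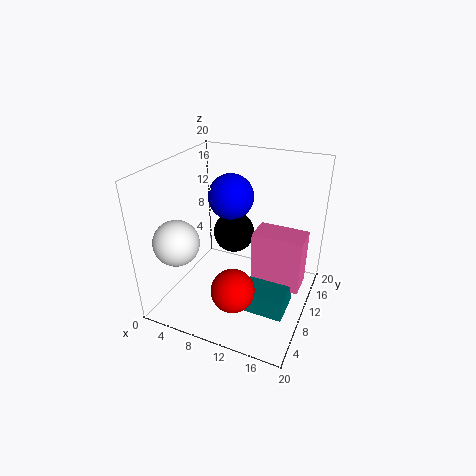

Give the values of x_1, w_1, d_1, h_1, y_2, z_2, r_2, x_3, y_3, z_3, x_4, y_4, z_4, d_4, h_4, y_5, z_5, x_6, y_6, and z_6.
x_1 = 12; w_1 = 7; d_1 = 4; h_1 = 8; y_2 = 6; z_2 = 4; r_2 = 3; x_3 = 4; y_3 = 4; z_3 = 11; x_4 = 12; y_4 = 6; z_4 = 1; d_4 = 5; h_4 = 3; y_5 = 10; z_5 = 16; x_6 = 8; y_6 = 13; z_6 = 9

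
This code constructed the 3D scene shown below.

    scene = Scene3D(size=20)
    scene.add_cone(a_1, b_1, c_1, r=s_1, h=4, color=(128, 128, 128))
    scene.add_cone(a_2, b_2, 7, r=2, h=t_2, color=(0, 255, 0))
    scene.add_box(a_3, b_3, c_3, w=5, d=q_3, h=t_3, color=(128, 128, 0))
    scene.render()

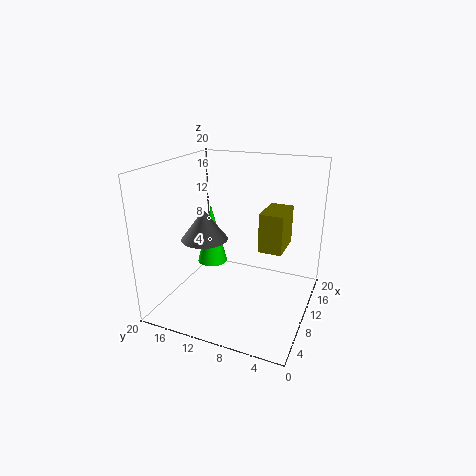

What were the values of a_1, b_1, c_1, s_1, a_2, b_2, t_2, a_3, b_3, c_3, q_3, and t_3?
a_1 = 6
b_1 = 13
c_1 = 11
s_1 = 3
a_2 = 8
b_2 = 13
t_2 = 8
a_3 = 7
b_3 = 3
c_3 = 10
q_3 = 3
t_3 = 5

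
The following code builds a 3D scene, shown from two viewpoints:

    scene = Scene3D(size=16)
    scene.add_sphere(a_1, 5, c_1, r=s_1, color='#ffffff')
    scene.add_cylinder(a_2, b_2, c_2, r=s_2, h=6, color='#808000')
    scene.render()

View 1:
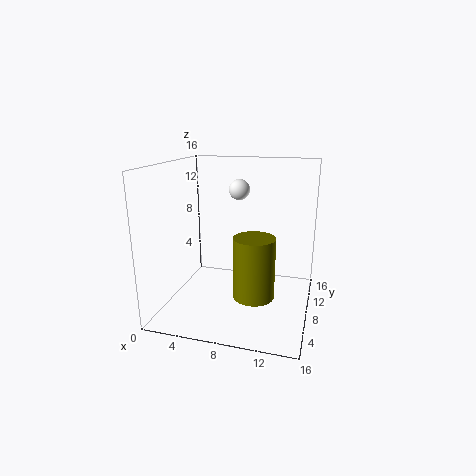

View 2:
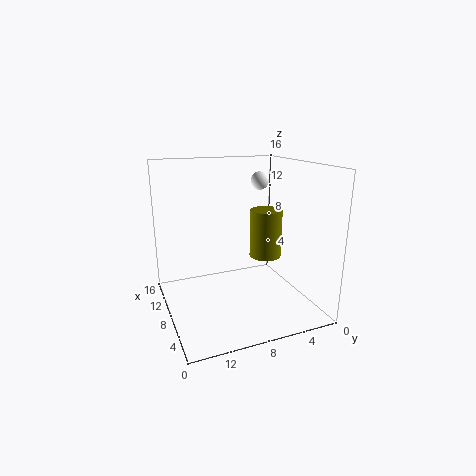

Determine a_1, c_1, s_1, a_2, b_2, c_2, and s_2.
a_1 = 9
c_1 = 14
s_1 = 1
a_2 = 11
b_2 = 3
c_2 = 4
s_2 = 2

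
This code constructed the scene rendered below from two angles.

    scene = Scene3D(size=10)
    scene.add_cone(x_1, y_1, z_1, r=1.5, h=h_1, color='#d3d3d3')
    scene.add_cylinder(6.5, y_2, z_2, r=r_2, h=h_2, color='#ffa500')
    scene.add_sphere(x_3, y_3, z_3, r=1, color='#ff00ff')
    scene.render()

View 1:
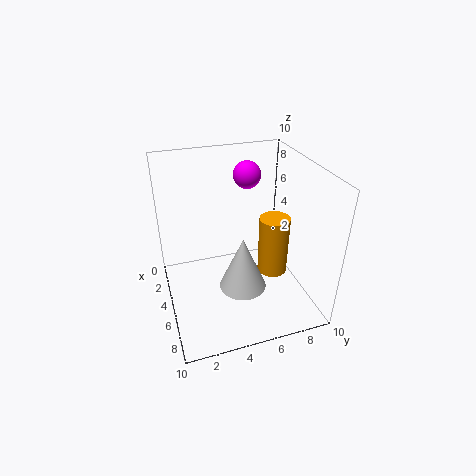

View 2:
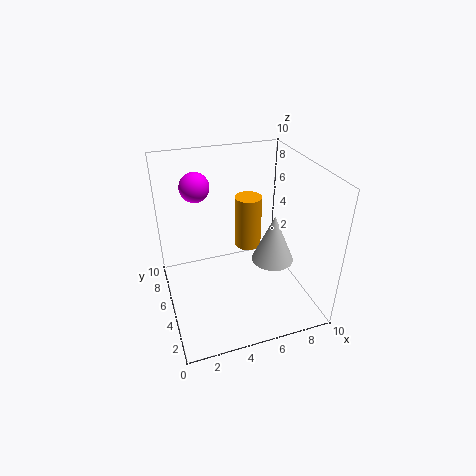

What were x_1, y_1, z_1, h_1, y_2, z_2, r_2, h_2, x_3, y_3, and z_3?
x_1 = 7.5, y_1 = 4.5, z_1 = 3, h_1 = 3.5, y_2 = 7, z_2 = 3, r_2 = 1, h_2 = 4, x_3 = 2.5, y_3 = 6.5, z_3 = 8.5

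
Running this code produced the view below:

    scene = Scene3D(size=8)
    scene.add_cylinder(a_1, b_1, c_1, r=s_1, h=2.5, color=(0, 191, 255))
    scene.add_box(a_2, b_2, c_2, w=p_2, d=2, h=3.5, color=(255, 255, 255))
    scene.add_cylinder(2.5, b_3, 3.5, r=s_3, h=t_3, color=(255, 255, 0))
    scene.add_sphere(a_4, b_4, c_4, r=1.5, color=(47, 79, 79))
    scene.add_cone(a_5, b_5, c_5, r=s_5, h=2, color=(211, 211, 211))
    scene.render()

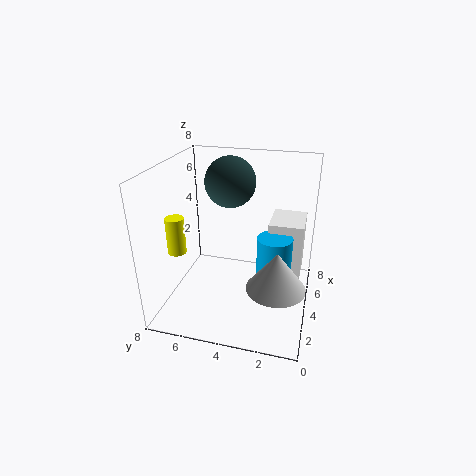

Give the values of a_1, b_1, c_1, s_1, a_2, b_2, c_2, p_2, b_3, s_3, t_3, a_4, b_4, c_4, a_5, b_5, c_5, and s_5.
a_1 = 4.5, b_1 = 2, c_1 = 1.5, s_1 = 1, a_2 = 5, b_2 = 0.5, c_2 = 1, p_2 = 2.5, b_3 = 7, s_3 = 0.5, t_3 = 2, a_4 = 6, b_4 = 5, c_4 = 6.5, a_5 = 2, b_5 = 1.5, c_5 = 2.5, s_5 = 1.5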